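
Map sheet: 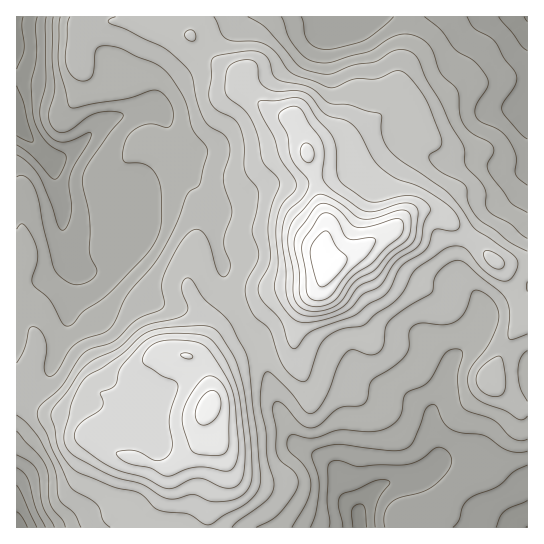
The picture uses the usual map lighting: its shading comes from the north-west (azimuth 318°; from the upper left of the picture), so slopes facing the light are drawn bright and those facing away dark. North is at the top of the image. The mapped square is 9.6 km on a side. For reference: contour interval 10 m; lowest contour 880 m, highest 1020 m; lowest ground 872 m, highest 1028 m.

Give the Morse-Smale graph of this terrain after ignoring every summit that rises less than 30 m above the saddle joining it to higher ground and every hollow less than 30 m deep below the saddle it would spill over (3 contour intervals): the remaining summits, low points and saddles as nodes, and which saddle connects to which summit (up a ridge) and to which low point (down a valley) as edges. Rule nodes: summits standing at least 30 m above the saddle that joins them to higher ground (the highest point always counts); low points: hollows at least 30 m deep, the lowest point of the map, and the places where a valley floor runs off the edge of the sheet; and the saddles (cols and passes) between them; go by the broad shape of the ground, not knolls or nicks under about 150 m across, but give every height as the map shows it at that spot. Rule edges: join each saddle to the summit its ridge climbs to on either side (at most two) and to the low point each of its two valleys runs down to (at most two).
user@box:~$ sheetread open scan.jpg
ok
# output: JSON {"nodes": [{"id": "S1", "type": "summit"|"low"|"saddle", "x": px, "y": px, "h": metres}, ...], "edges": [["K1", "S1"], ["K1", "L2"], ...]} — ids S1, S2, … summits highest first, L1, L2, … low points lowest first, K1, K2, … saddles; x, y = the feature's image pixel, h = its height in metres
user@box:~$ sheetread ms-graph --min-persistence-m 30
{"nodes": [
{"id": "S1", "type": "summit", "x": 326, "y": 259, "h": 1028},
{"id": "S2", "type": "summit", "x": 210, "y": 405, "h": 1004},
{"id": "L1", "type": "low", "x": 17, "y": 114, "h": 872},
{"id": "L2", "type": "low", "x": 17, "y": 527, "h": 873},
{"id": "L3", "type": "low", "x": 359, "y": 521, "h": 877},
{"id": "L4", "type": "low", "x": 527, "y": 18, "h": 879},
{"id": "K1", "type": "saddle", "x": 246, "y": 325, "h": 947},
{"id": "K2", "type": "saddle", "x": 527, "y": 263, "h": 945},
{"id": "K3", "type": "saddle", "x": 17, "y": 397, "h": 935}],
"edges": [["K1", "S1"], ["K1", "S2"], ["K1", "L1"], ["K1", "L3"], ["K2", "S1"], ["K2", "L3"], ["K2", "L4"], ["K3", "S2"], ["K3", "L1"], ["K3", "L2"]]}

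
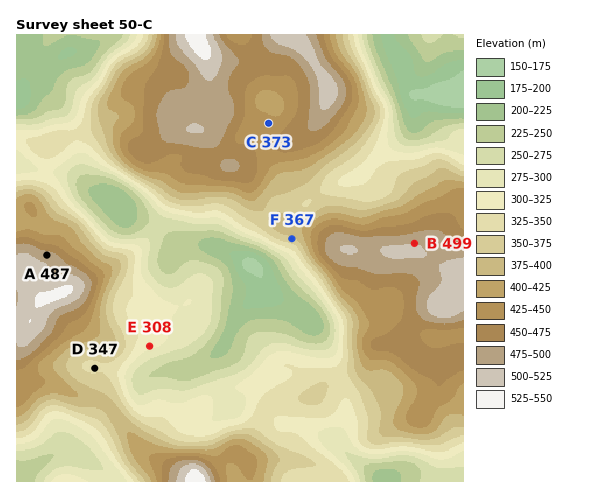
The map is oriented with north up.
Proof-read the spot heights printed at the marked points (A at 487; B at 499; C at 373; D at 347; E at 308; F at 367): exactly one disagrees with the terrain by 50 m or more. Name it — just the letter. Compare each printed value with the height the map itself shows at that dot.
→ C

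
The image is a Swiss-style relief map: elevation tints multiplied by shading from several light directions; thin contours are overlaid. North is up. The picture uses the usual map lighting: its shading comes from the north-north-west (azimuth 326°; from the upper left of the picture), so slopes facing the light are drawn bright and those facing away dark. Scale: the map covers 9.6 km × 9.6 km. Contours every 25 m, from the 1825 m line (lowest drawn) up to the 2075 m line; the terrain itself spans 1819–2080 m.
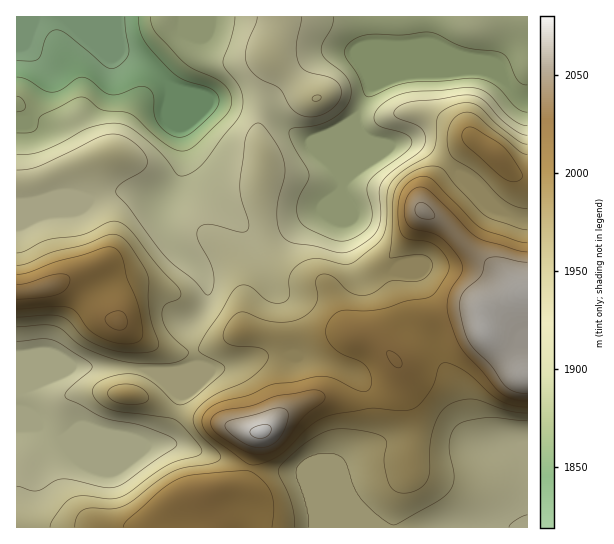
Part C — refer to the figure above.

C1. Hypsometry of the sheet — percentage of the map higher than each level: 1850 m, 95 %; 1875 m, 90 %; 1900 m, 79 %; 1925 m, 65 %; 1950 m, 44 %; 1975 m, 31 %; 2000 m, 19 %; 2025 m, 7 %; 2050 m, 3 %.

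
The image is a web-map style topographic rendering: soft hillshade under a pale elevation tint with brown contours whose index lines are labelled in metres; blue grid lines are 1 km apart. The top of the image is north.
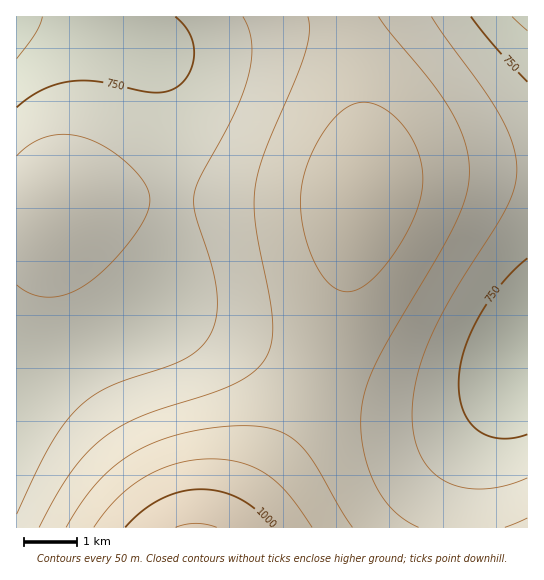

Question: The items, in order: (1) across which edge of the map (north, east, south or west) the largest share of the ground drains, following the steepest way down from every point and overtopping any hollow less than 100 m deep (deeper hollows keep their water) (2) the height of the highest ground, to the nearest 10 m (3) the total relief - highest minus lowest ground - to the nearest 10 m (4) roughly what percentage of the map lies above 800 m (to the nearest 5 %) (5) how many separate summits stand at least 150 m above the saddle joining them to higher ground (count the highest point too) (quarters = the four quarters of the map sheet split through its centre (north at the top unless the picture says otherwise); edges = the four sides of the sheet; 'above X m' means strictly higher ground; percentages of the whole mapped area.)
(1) Drainage is mainly to the west: more ground falls towards that edge than towards any other.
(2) The highest ground is at about 1050 m.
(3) Highest minus lowest: about 380 m of relief.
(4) Ground above 800 m makes up about 65 % of the sheet.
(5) Counting only tops that stand 150 m proud, the map has 1 summit.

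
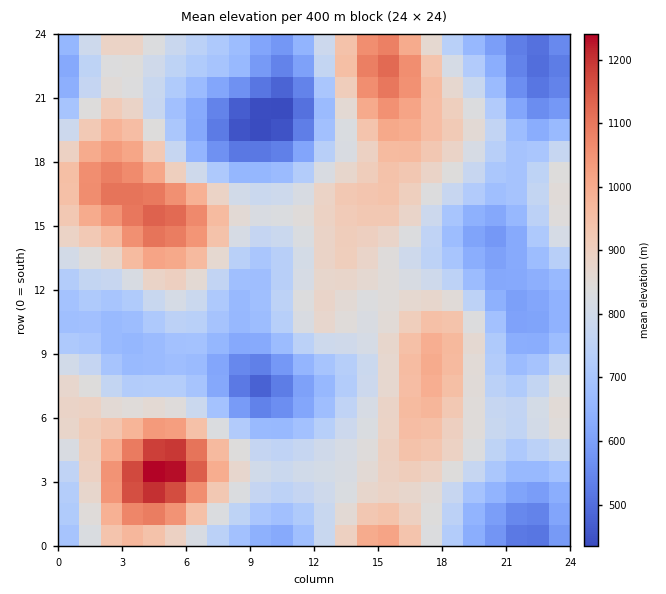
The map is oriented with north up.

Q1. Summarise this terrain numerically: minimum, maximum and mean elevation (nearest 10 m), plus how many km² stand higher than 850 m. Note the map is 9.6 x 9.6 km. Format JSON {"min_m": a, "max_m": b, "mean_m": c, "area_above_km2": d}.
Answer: {"min_m": 420, "max_m": 1260, "mean_m": 800, "area_above_km2": 33.6}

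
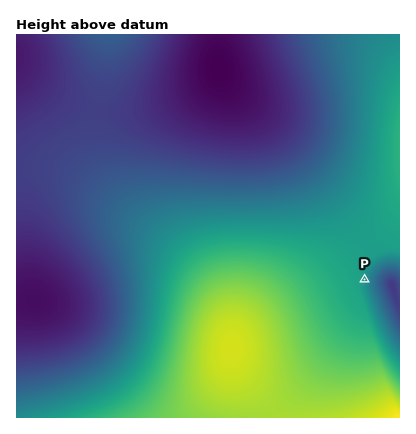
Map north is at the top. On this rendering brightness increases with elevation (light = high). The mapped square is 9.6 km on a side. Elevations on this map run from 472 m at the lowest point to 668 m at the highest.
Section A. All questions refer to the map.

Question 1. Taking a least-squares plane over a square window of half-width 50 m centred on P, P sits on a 6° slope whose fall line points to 96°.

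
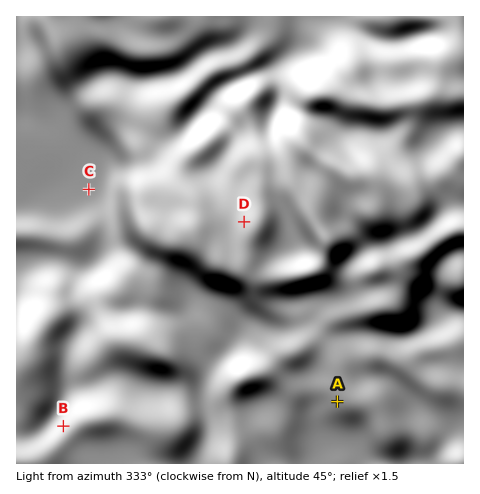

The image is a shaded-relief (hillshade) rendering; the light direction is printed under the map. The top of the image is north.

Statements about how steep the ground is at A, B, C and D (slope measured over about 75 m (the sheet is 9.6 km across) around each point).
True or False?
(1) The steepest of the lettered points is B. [True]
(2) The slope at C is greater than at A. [False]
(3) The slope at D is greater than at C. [True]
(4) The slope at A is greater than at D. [False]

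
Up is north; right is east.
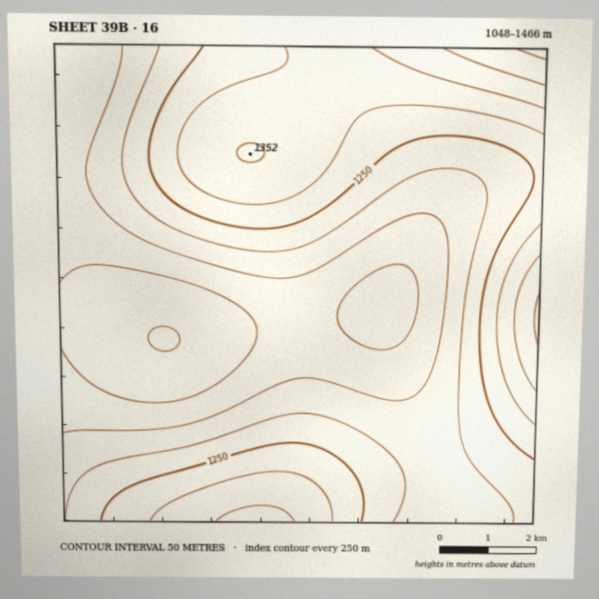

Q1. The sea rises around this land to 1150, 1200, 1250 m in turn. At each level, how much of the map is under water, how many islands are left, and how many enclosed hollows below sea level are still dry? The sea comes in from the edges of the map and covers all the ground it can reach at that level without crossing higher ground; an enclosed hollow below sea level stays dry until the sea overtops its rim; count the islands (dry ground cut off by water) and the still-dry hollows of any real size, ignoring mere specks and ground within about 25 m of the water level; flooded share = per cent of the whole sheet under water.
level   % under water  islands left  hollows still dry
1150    30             0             0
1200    49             0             0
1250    66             0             0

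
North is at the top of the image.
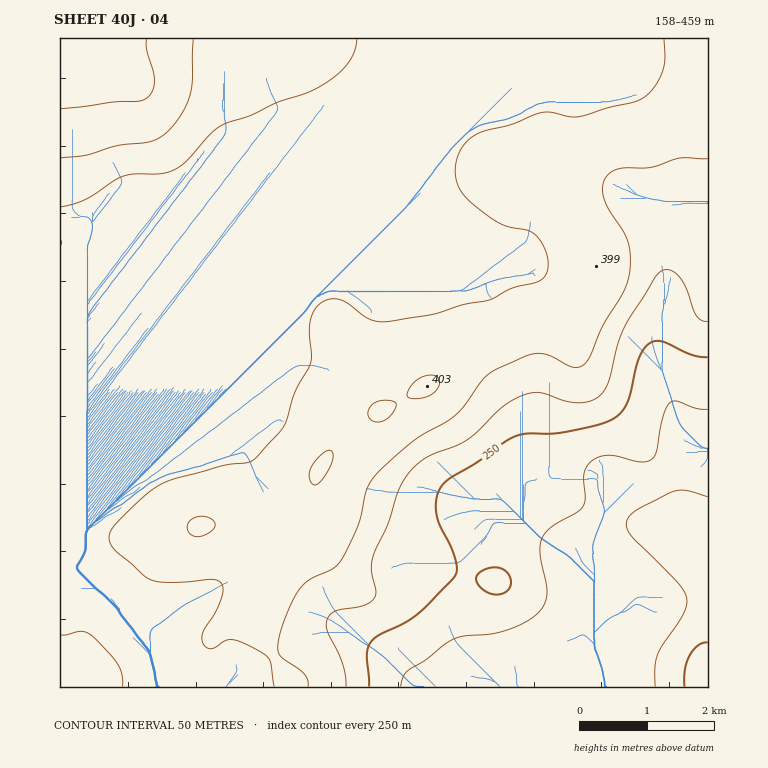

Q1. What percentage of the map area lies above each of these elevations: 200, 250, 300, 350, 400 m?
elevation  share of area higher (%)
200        92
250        82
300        76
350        30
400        4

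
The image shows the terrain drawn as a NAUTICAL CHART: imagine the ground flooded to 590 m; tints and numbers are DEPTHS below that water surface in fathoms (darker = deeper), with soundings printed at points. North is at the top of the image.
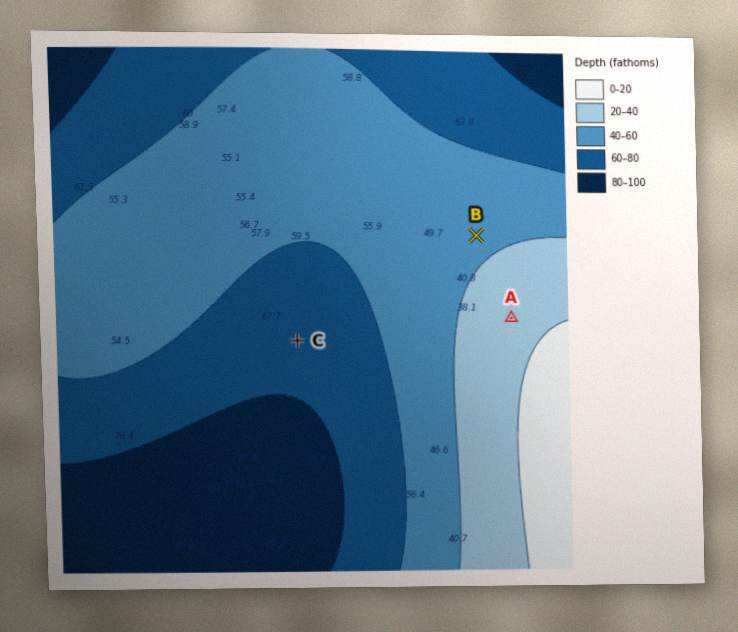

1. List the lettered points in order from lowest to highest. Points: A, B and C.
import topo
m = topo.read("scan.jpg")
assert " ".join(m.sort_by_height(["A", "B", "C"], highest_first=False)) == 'C B A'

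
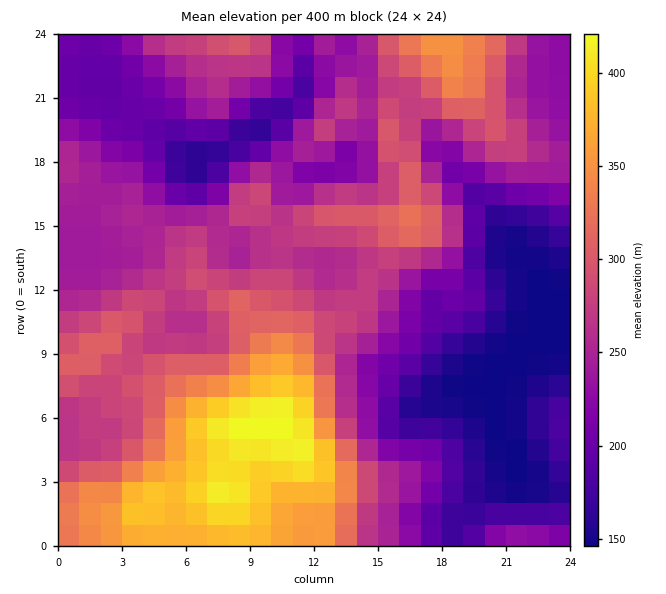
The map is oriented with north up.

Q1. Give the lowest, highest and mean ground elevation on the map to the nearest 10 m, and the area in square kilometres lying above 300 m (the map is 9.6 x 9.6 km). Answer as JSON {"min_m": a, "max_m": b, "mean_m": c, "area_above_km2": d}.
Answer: {"min_m": 150, "max_m": 420, "mean_m": 260, "area_above_km2": 22.0}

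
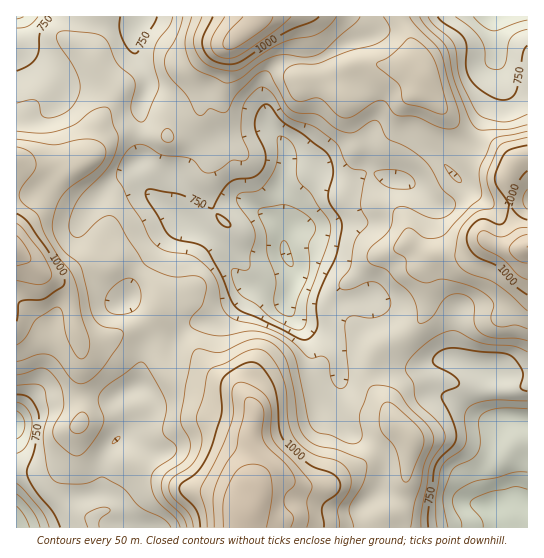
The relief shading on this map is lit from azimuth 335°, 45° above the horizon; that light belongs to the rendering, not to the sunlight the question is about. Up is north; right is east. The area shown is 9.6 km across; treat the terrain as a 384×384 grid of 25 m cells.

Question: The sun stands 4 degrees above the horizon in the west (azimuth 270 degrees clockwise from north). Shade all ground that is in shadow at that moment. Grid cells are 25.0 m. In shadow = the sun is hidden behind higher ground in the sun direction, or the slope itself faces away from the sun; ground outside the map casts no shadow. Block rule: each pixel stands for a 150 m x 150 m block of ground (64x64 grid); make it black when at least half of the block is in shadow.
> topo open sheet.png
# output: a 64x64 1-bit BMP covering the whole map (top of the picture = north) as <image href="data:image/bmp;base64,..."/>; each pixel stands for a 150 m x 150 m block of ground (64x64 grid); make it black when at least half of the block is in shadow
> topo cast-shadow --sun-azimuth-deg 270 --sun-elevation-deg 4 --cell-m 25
<image width="64" height="64" href="data:image/bmp;base64,Qk0+AgAAAAAAAD4AAAAoAAAAQAAAAEAAAAABAAEAAAAAAAACAAATCwAAEwsAAAIAAAAAAAAA////AAAAAAAAAAAD/////wAAAAP/////AAAAA/////8AAAAB/////wAAAAH/////AAAAAf////8AAAAB/////wBgAAD/////APAAAP////8A8AAB/////wD8AAP//7//AP4AA///f/8A/wAD//9//wB/AAP/////AH4AA/////8AfAAD/////wB+AAP/////AH8AB/////gAfwAH////8GB/gAH////gYH+AA////4AAf4AD//B/AMB/wAH/4H8A8P/AAf+APgD4/4AD/gAeAPz/Bgf4AA4A/f8Hf/gADgD5/xH/+AAPAB3/Af/4AA8AH/+B//gABAAP//3/+AAAAB/////8AAAAH/////wAAAA//////gAAAP/////+AAAA//////4AAAD//////gAgEP/////8ADAY//////gAcBH///8/4ABAA///+H/AAAAD5//4f8AAAAPz//h/wAAAA/H/+H/gAAADeP/8J+AAAAP4f/wH8AAAAfg//AfwAAAAeD/oB/AAAAAAP44P8AAAAAAfiA/gAADAAB+An8A4Af4AH4AfgDwD/wAPgD+APAf/AAeAP4AAB/8AB4A/AAAP/wAHgB8AAA//AAeAH4AAH/8AHwAfwAAf/wAfAB/+AB//AB8AH//gP/8AHwAP//w//wAfAAf//z//AB8AA///f/8AHwAB/////w=="/>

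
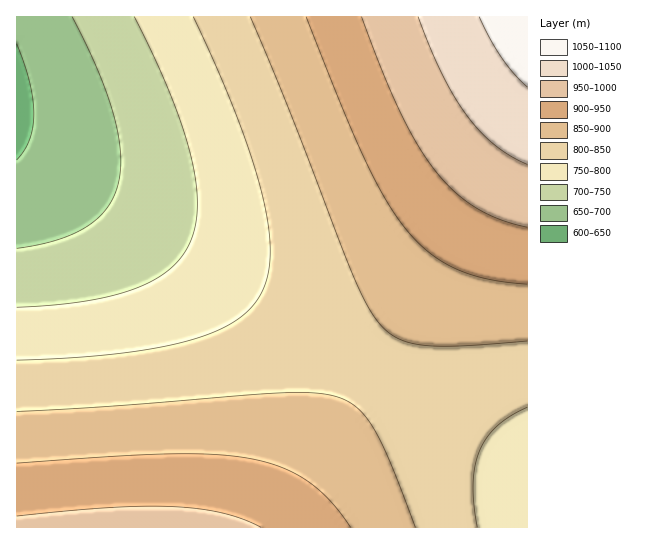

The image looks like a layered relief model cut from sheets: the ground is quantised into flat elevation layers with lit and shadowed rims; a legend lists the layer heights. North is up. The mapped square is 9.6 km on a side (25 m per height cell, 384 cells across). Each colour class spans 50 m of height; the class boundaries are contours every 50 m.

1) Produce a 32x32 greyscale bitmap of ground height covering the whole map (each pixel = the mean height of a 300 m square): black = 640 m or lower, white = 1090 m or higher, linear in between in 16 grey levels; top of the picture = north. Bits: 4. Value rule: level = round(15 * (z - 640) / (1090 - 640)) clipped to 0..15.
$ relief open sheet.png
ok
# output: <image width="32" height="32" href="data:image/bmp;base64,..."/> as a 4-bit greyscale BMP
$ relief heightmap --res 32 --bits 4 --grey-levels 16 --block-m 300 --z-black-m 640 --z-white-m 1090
<image width="32" height="32" href="data:image/bmp;base64,Qk12AgAAAAAAAHYAAAAoAAAAIAAAACAAAAABAAQAAAAAAAACAAATCwAAEwsAABAAAAAAAAAAAAAAABEREQAiIiIAMzMzAERERABVVVUAZmZmAHd3dwCIiIgAmZmZAKqqqgC7u7sAzMzMAN3d3QDu7u4A////AKu7u7u7u7qqqpmYiHdmVVSqqqqqqqqqqqmZiId3ZlVUmqqqqqqqqpmZmIiHdmZVVJmZmZmZmZmZmYiId3ZmVVSImZmZmZmZmYiIh3d2ZlVViIiIiIiIiIiIiHd3dmZlVXd4iIiIiIiIiId3d3ZmZVV3d3d3d3d3d3d3d3d2ZmZlZmZnd3d3d3d3d3d3d2ZmZmZmZmZmZmZ3d3d3d3d2ZmZVVVVmZmZmZmZ3d3d3d3d3VVVVVVVVZmZmZ3d3d3d3d0RERVVVVVVmZmZ3d3d3d3dERERERFVVVmZmd3d4iIiIMzNEREREVVVmZnd3iIiIiDMzMzNEREVVZmZ3eIiImZkiMzMzNERFVWZnd4iImZmZIiIjMzNERVVmZ3eIiZmZqiIiIiMzNERVZmd4iJmZqqoRIiIjMzREVWZ3eImZqqqrEREiIjM0RVVmd4iJmqqruxERIiIzNEVVZneImZqru7sRERIiMzRFVmd3iJmqq7vMARESIjNERVZneImaqru8zAAREiIzRFVWZ3iJmqu7zM0AERIjM0RVZneImaqrvMzdABESIzNEVWZ3iJmqu8zN3QERIiM0RVZnd4iZqrvM3d4BESIzNEVWZ3iJmqu8zN3eARIiM0RVVmd4iZqrvM3d7hESIzNEVWZ3iJmqu7zN3u4REiM0RVVmd4iZqrvM3d7v"/>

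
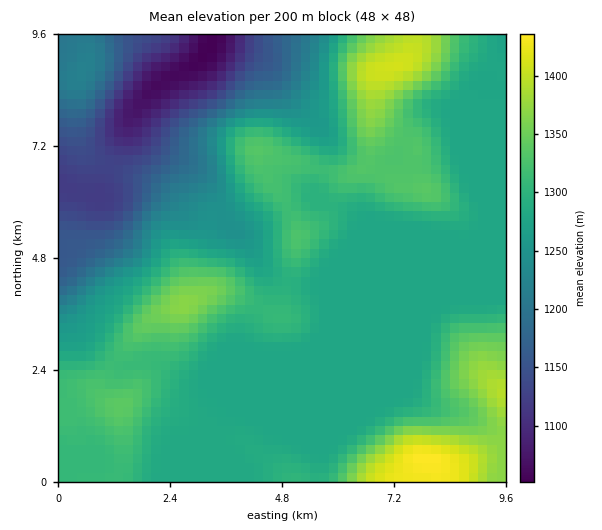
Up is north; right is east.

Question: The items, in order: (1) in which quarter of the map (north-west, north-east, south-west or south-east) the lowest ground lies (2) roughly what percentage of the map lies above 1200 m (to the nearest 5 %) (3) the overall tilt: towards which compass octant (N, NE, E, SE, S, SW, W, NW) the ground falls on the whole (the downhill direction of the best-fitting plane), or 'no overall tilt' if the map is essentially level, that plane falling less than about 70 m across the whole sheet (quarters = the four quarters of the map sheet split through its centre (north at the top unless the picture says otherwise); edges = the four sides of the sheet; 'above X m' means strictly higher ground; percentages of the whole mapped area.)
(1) Look to the north-west quarter for the lowest ground.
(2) Ground above 1200 m makes up about 85 % of the sheet.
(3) The general tilt is down to the north-west (the land rises towards the south-east).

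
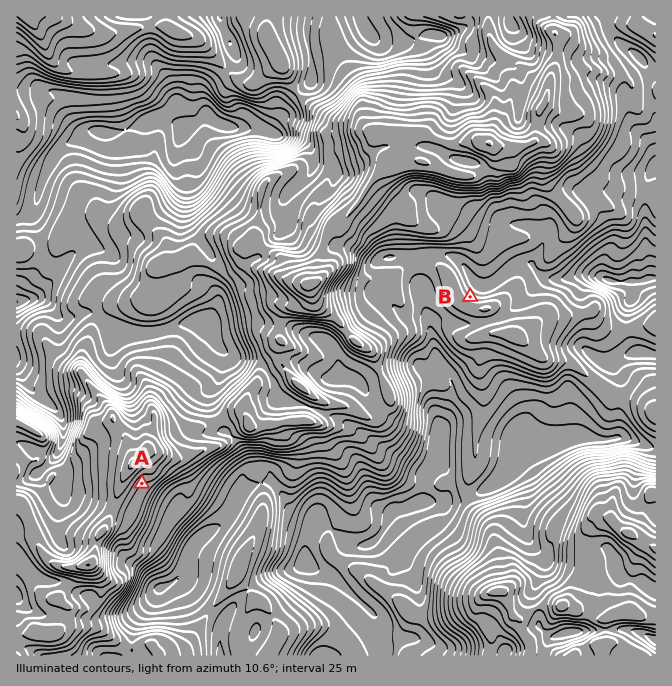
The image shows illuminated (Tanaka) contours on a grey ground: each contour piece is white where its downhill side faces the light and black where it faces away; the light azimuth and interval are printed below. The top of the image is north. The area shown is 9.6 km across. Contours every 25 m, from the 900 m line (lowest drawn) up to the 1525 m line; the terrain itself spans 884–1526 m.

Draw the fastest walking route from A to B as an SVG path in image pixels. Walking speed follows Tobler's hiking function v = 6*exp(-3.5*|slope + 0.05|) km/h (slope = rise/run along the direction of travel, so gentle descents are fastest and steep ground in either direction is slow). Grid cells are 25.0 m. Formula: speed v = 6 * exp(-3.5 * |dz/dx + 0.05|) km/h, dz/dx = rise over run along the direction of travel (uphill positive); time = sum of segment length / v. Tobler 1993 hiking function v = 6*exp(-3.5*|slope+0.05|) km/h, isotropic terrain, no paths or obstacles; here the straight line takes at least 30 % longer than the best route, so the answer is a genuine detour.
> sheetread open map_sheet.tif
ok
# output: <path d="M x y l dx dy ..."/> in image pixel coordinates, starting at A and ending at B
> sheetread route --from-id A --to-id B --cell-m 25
<path d="M142 483l10 0 30-15 5 0 40-20 7-6 3-2 51 0 4-2 3-3 7-3 25 0 7-4 1-1 3-9 4-1 22 0 3-2 5-5 6-13 0-12 7-13 0-5 9-17 16-17 10-20 2-1 13-7 19 0 16-8"/>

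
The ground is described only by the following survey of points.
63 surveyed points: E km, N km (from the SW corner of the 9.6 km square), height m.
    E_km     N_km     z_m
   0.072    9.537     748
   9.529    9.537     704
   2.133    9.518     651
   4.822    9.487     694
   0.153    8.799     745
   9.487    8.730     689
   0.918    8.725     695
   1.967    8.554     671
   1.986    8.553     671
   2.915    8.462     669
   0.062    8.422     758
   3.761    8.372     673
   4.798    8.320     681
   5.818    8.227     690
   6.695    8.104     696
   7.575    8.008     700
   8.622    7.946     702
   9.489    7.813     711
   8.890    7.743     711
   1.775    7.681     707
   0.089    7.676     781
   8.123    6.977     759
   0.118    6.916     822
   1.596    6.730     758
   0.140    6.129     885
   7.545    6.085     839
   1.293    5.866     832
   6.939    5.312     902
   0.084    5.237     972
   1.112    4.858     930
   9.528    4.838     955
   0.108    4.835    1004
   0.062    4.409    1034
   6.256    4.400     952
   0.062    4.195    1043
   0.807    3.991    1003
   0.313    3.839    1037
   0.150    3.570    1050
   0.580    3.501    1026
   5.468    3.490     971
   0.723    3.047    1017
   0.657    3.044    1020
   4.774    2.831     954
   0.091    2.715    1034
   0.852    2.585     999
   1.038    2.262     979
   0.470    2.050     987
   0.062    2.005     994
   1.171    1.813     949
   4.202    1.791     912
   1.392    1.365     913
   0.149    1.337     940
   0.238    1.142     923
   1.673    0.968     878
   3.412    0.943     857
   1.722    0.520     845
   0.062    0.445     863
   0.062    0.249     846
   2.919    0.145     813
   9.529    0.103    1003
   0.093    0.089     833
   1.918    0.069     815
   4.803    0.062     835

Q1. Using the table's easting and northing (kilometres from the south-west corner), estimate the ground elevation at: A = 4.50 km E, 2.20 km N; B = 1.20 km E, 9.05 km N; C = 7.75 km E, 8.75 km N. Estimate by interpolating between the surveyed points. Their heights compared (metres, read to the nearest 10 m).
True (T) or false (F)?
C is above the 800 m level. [F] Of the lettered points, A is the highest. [T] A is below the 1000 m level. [T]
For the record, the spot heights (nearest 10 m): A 930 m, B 670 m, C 700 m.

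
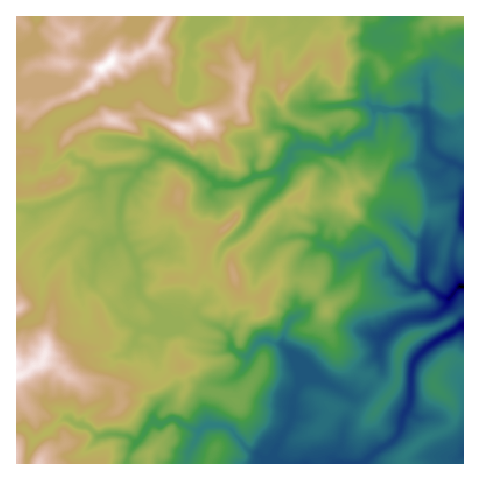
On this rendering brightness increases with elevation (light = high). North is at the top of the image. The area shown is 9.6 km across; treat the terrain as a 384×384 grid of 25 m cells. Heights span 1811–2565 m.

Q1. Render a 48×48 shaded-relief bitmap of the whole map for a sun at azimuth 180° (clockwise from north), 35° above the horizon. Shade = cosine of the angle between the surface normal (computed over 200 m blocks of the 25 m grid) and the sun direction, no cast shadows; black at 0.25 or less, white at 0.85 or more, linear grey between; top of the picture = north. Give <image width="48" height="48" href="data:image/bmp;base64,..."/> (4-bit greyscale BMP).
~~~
<image width="48" height="48" href="data:image/bmp;base64,Qk32BAAAAAAAAHYAAAAoAAAAMAAAADAAAAABAAQAAAAAAIAEAAATCwAAEwsAABAAAAAAAAAAAAAAABEREQAiIiIAMzMzAERERABVVVUAZmZmAHd3dwCIiIgAmZmZAKqqqgC7u7sAzMzMAN3d3QDu7u4A////AIU3iZRGiUaKqXV5mXmYmaqZmqp0V5mYiGUleZczaFJpqoRohouZiaqqmaqWRYqpmTdSZ2dUSKMlmZUjNcy5iJqqmau6ZGiqqmqnQiXMzeoxNZkyS9zKl3iZmZu6lVV4qqu6ZIrO/suIatyq3tu6mHeJmYm5l2Z3mrqIq82Zq7zbzt3u7bqIiIiImXaaqWmruaiJvMy4iavcrMzcuZmIiIiHd3ZpunrMqKmqvMuqiIrOyrupd4qqmYdmeJhmqom6d7y7vLiIdniby6uYdWm7qYdoqql1iYeIeKvMuWVVRVZ3q7zLqEapiIib25h1eHRXiWirhUVVRFZ3iZmqqEOHZ4m97KdmiYImiVV5ZWd4hlZ3dlZ3VqIzWazdy5hnesUBVlVWRWd5mXd3VWd4atcEne7cqGZ2ONxgAkRERmZ4iId3VWiIrMy83f7bhVeHMozJMGQ0d3eIZoiIdneJy7//6YrLl5q6cQN7t8hWiIeHZ4mIiIiszK7+ymasu93dyWQzi6l2d3h2eIeJmZmavLq7vbmJrd3d3cykF0Z2d3dnmHeqqaqIq7mJrN2EesupmIl4Y0V2d3ZYiHibu7qpqoZprMyVNph2VFJrpWd2eHd3eIh5qpmomXVHmpiIRGdlWKarqmeGZ4h3eIiHZniXh1ZFd2VoY0d2jcmJrGiHZ4h3d3h2VniXZmdUeHRFZCaZ3ql4q2iYdoiHd4mHd4iZNJmFWJYkmWV62WiIqXeJl3iYd5mpmZiLgmqoVXh53bmcpFmYl4Z5mYiZiJmqqqiJySa7mJu8zM3bRKuplYdniZmZmZiaqpdTjIGMu7u6veymWty6hnd2eJh4iIiKu3QhB5MYqqrLzdl4vLqZiKupdoh3h2d4qnQzMXkQa7u7u4iry5d2eMzduXd3h1d3iIZVQUqABZmHeIvKqXVneYib3Kh3iFVmZmVmVTWXAEh1VYqpdlR3iodleamYeHVWUhSL3aV3QRRlVFV5YzR3iKqGVWi8u7hDEBjN/srKggBHU0RYllaIeJqpl4u7u8tzFL7tyXvNtSACAUVXq5h4moiJvMuGZnmYrf/dhXqrulVVISRGiZh6u4h5jMqZq8y+//7th6p2m7zdyjFGdmiJmauZZqzv//zv7s3rre1jjP7s7rhVZleIiLu6dFe+3JvshVmIvep3vbl4vMpTNFeaqpm8uXRFI2qVIQEVm5ab2WREQzRmZomry3d6zdpzNGZWcxAUaIit2amauWe7vMuqmnd2ib7ZmHaJlmVWZ5m8zcvN/avduqmYh4iIh2rdzKmaqIiJiJq6i8zMyovMmHiZh4mau4Wt3cuqmYmqmHmHV727uZuqq6qYiXiaqpZIy83LmIiHh0Z3ZYy6mauWi925q3Zmd3YiZovbiId3hjV3dliph4llaL3LuYd3iZhjJDWpVod3ZVR2Z2V2dUVWd4rLqJmZmamXRUNYdoZERXZ3eHZmZ4d3iIq8u6h4hmiZl3Y3qYdVRpd4iIdnZpmpiIq97pdYhVeZqYhFuoh1Vph4iIdodHvJd3i97w=="/>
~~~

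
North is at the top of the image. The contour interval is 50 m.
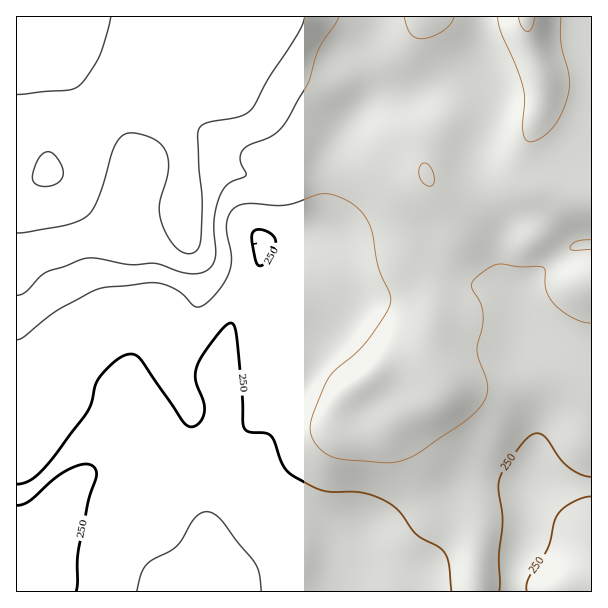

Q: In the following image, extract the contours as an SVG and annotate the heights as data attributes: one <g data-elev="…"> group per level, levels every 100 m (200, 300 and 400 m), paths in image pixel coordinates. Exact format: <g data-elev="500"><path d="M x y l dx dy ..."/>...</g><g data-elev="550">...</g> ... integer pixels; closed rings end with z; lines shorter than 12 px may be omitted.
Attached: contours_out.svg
<g data-elev="200"><path d="M137 591l4-16 5-10 6-5 24-13 6-7 13-22 6-5 6-1 6 1 8 6 33 42 5 12 2 18"/></g><g data-elev="300"><path d="M17 340l7-3 35-28 33-17 12-4 45-5 10 0 20 8 15 15 4 1 5-1 7-6 9-10 11-19 1-16-5-30 2-9 5-7 7-4 8-1 39 1 30-10 7-1 11 1 13 6 10 8 8 9 6 15 7 36 10 22 2 8-1 6-3 7-20 29-10 11-21 17-7 8-14 31-4 15 0 12 7 12 11 8 15 5 37 3 11 0 10-2 20-10 42-29 15-14 6-9 3-10-2-11-9-27 6-25 0-11-2-12-9-13-1-5 5-7 16-12 9-2 18 3 24 0 2 3 1 20 8 13 7 8 11 6 10 5 9 1"/><path d="M591 249l-18 1-3-2 1-3 5-4 15-1"/></g><g data-elev="400"><path d="M17 233l48-8 13-4 9-5 6-7 6-12 17-53 7-9 11-2 21 7 6 4 4 6 3 9 1 9-9 35-1 9 2 9 7 16 9 12 9 4 9-1 4-4 1-6 2-32-3-46-1-27 1-8 7-6 33-6 12-7 18-33 29-44 7-16"/><path d="M519 17l3 11 6 4 4-5 3-10"/></g>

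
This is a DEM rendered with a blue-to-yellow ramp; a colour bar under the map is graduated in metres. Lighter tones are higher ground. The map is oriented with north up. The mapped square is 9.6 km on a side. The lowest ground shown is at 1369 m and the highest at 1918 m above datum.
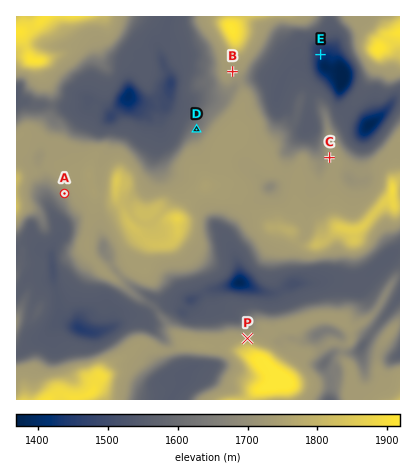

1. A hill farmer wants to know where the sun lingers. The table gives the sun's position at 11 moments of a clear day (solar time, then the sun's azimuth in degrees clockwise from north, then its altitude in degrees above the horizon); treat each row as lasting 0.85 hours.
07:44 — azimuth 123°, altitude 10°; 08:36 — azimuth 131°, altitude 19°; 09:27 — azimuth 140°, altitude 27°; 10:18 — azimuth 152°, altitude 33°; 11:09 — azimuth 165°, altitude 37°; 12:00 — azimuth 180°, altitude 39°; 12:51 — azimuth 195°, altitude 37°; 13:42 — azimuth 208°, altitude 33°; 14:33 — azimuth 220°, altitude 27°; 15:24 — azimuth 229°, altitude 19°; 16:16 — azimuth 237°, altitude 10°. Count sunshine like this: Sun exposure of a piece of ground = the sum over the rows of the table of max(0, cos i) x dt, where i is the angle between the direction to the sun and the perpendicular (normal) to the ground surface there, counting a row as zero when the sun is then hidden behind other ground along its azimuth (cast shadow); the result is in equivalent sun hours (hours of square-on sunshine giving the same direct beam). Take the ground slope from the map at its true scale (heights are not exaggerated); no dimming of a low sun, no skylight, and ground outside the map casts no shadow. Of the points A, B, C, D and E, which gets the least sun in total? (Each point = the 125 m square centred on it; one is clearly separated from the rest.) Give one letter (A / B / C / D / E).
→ D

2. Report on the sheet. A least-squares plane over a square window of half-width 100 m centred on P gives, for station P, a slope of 12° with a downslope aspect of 2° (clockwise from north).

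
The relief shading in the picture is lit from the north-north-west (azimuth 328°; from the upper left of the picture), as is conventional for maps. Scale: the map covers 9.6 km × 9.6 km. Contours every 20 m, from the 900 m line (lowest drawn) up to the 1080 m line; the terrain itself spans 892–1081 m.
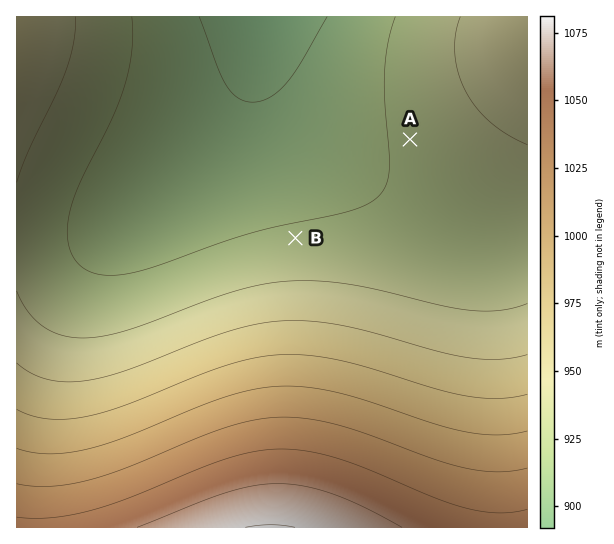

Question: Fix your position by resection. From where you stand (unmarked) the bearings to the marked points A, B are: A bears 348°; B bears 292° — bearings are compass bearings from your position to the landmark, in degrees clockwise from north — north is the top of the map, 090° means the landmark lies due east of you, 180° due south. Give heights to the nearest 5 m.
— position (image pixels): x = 444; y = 298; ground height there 935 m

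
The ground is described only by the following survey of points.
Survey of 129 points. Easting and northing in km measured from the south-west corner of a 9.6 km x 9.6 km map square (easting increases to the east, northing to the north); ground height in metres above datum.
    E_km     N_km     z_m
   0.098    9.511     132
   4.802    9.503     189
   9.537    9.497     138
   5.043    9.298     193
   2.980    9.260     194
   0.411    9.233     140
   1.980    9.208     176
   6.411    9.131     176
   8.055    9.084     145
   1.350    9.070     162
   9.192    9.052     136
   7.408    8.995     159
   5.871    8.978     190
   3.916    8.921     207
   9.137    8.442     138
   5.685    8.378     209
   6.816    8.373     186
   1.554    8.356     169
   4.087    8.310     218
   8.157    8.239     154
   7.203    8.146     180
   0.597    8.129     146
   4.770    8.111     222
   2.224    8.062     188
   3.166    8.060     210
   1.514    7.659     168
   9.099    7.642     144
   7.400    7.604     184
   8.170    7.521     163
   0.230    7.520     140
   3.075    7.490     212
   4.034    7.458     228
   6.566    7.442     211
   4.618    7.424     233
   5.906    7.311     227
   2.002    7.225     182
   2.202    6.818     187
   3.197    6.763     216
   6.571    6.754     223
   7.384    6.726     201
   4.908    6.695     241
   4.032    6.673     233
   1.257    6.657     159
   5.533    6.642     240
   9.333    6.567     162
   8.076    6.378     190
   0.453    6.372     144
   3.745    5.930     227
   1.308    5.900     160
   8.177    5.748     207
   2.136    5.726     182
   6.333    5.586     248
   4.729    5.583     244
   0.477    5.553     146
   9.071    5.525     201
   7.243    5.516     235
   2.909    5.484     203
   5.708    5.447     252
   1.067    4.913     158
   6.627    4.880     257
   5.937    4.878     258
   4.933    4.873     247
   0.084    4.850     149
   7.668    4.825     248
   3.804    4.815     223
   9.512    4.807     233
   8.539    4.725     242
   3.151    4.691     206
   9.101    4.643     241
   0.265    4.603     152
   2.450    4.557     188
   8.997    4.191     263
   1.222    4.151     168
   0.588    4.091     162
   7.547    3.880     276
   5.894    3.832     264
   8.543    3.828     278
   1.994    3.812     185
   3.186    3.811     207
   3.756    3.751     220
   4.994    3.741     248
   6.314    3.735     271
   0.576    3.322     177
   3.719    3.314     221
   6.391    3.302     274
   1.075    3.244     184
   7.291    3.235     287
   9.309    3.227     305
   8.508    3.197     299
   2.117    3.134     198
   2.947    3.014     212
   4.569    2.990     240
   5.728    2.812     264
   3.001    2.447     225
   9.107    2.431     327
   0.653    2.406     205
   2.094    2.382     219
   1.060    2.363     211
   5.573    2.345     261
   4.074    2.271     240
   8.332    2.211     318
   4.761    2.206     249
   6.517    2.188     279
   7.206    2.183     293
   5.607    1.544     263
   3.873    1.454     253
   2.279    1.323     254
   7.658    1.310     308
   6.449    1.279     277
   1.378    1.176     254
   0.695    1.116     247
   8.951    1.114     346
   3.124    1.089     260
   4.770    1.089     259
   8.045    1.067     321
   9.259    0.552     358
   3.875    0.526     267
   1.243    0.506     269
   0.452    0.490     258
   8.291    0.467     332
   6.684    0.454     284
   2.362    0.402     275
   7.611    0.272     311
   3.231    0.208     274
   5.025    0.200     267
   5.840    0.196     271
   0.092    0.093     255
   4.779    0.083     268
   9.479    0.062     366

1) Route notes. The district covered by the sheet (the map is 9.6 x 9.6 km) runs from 130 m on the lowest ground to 368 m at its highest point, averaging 224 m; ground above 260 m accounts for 23.4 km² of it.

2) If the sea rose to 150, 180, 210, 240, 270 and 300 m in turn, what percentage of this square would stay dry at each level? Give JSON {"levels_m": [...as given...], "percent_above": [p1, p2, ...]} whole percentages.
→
{"levels_m": [150, 180, 210, 240, 270, 300], "percent_above": [92, 78, 60, 39, 17, 7]}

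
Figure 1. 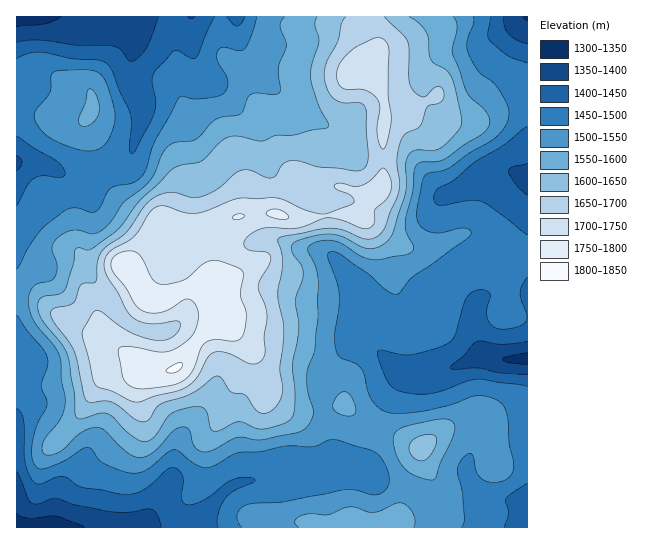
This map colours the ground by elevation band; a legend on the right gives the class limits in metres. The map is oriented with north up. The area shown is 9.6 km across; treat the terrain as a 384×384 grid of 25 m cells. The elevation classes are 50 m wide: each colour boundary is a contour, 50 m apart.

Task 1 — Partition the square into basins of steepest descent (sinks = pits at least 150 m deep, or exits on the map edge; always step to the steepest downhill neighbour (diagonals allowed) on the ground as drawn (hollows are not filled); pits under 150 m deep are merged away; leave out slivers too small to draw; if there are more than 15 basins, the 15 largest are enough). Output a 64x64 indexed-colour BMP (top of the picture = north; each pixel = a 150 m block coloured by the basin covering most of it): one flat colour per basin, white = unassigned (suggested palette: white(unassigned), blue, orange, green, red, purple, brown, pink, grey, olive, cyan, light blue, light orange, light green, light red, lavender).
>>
<image width="64" height="64" href="data:image/bmp;base64,Qk12CAAAAAAAAHYAAAAoAAAAQAAAAEAAAAABAAQAAAAAAAAIAAATCwAAEwsAABAAAAAAAAAA////ALR3HwAOf/8ALKAsACgn1gC9Z5QAS1aMAMJ34wB/f38AIr28AM++FwDox64AeLv/AIrfmACWmP8A1bDFADMzMzMzMzMzMzMzMzMzMzMzMzIiIiIiIiIiIhERERERMzMzMzMzMzMzMzMzMzMzMzMzMzMzMzMzIiIiEREREREzMzMzMzMzMzMzMzMzMzMzMzMzMzMzMzMiIiIRERERETMzMzMzMzMzMzMzMzMzMzMzMzMzMzMzMyIiIhERERERMzMzMzMzMzMzMzMzMzMzMzMzMzMzMzMzMiIhEREREREzMzMzMzMzMzMzMzMzMzMzMzMzMzMzMzMyIiERERERETMzMzMzMzMzMzMzMzMzMzMzMzMzMzMzMzIiERERERERMzMzMzMzMzMzMzMzMzMzMzMzMzMzMzMzMyEREREREREzMzMzMzMzMzMzMzMzMzMzMzMzMzMzMzMzIRERERERETMzMzMzMzMzMzMzMzMzMzMzMzMzMzMzMzMxERERERERMzMzMzMzMzMzMzMzMzMzMzMzMzMzMzMzMxEREREREREzMzMzMzMzMzMzMzMzMzMzMzMzMzMzMzMRERERERERETMzMzMzMzMzMzMzMzMzMzMzMzMzMzMxERERERERERERMzMzMzMzMzMzMzMzMzMzMzMzMzMzMREREREREREREREzMzMzMzMzMzMzMzMzMzMzMzMzMzMRERERERERERERETMzMzMzMzMzMzMzMzMzMzMxERERERERERERERERERERMzMzMzMzMzMzMzMzMzMzMxEREREREREREREREREREREzMzMzMzMzMzMzMzMzMzMxERERERERERERERERERERETMzMzMzMzMzMzMzMzMzMzERERERERERERERERERERERMzMzMzMzMzMzMzMzMzMzMREREREREREREREREREREREzMzMzMzMzMyIiIzMzMzMRERERERERERERERERERERETMzMzMzMzMiIiIjMzMzMxERERERERERERERERERERERMzMzMzMzMiIiIiIzMzMxEREREREREREREREREREREREzMzMzMzMiIiIiIiMzMxERERERERERERERERERERERETMzMzMyIiIiIiIiIjMxERERERERERERERERERERERERMzMzMiIiIiIiIiIiIxEREREREREREREREREREREREREzMzIiIiIiIiIiIiIhERERERERERERERERERERERERETMzIiIiIiIiIiIiIiERERERERERERERERERERERERERMzIiIiIiIiIiIiIiIREREREREREREREREREREREREREiIiIiIiIiIiIiIiIhERERERERERERERERERERERERESIiIiIiIiIiIiIiIiERERERERERERERERERERERERERIiIiIiIiIiIiIiIiIREREREREREREREREREREREREREiIiIiIiIiIiIiIiIhERERERERERERERERERERERERESIiIiIiIiIiIiIiIhERERERERERERERERERERERERERIiIiIiIiIiIiIiIiEREREREREREREREREREREREREREiIiIiIiIiIiIiIiIRERERERERERERERERERERERERESIiIiIiIiIiIiIiIhERERERERERERERERERERERERERIiIiIiIiIiIiIiIiIREREREREREREREREREREREREREiIiIiIiIiIiIiIiIiERERERERERERERERERERERERESIiIiIiIiIiIiIiIiIiIiIiIiIiIiIRERERERERERERIiIiIiIiIiIiIiIiIiIiIiIiIiIiIhEREREREREREREiIiIiIiIiIiIiIiIiIiIiIiIiIiIiIRERERERERERESIiIiIiIiIiIiIiIiIiIiIiIiIiIiIhERERERERERERIiIiIiIiIiIiIiIiIiIiIiIiIiIiIiIREREREREREREiIiIiIiIiIiIiIiIiIiIiIiIiIiIiIhERERERERERESIiIiIiIiIiIiIiIiIiIiIiIiIiIiIiERERERERERERIiIiIiIiIiIiIiIiIiIiIiIiIiIiIiIREREREREREREiIiIiIiIiIiIiIiIiIiIiIiIiIiIiIhERERERERERESIiIiIiIiIiIiIiIiIiIiIiIiIiIiIiERERERERERERIiIiIiIiIiIiIiIiIiIiIiIiIiIiIiIREREREREREREiIiIiIiIiIiIiIiIiIiIiIiIiIiIiIhERERERERERESIiIiIiIiIiIiIiIiIiIiIiIiIiIiIiERERERERERERIiIiIiIiIiIiIiIiIiIiIiIiIiIiIiIREREREREREREiIiIiIiIiIiIiIiIiIiIiIiIiIiIiIhERERERERERESIiIiIiIiIiIiIiIiIiIiIiIiIiIiIiERERERERERERIiIiIiIiIiIiIiIiIiIiIiIiIiIiIiEREREREREREREiIiIiIiIiIiIiIiIiIiIiIiIiIiIiIRERERERERERESIiIiIiIiIiIiIiIiIiIiIiIiIiIiIhERERERERERERIiIiIiIiIiIiIiIiIiIiIiIiIiIiIiEREREREREREREiIiIiIiIiIiIiIiIiIiIiIiIiIiIiIRERERERERERESIiIiIiIiIiIiIiIiIiIiIiIiIiIiIhERERERERERERIiIiIiIiIiIiIiIiIiIiIiIiIiIiIhEREREREREREREiIiIiIiIiIiIiIiIiIiIiIiIiIiIiERERERERERERESIiIiIiIiIiIiIiIiIiIiIiIiIiIiIRERERERERERER"/>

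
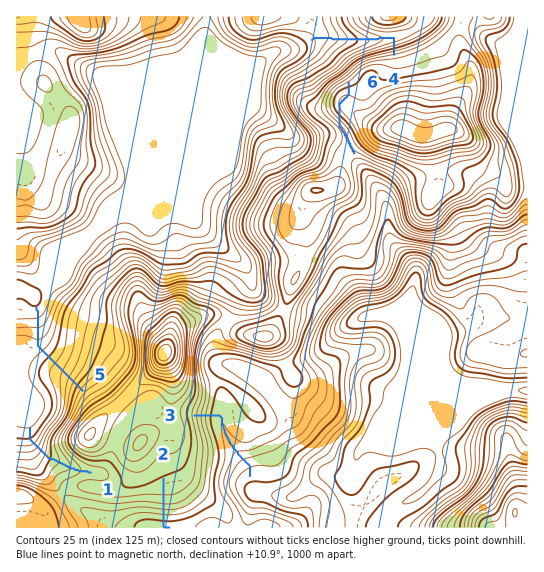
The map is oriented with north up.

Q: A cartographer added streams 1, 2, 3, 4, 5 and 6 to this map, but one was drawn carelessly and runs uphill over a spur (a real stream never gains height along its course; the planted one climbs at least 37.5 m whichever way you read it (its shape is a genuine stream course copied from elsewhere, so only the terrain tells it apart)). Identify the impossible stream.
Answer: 6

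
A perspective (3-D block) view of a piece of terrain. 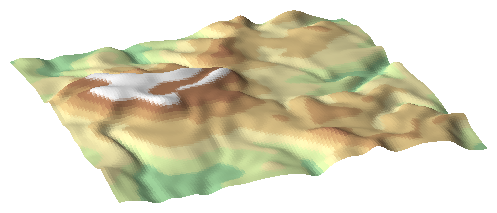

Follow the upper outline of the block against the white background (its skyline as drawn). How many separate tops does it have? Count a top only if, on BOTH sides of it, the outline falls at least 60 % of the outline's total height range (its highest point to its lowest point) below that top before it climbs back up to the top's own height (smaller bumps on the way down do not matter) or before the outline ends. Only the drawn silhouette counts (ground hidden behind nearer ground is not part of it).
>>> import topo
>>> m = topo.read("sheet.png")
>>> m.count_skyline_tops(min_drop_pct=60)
0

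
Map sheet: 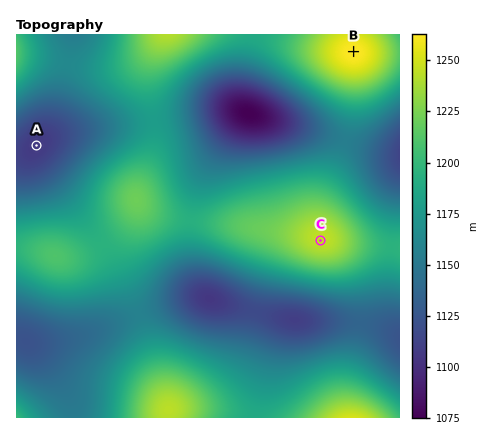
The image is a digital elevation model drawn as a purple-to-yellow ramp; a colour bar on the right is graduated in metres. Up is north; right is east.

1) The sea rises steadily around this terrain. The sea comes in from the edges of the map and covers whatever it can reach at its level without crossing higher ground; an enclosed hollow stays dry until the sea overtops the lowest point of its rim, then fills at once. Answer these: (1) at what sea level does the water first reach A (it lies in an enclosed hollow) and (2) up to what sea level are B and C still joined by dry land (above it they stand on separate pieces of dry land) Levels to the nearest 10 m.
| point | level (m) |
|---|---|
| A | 1110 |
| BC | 1180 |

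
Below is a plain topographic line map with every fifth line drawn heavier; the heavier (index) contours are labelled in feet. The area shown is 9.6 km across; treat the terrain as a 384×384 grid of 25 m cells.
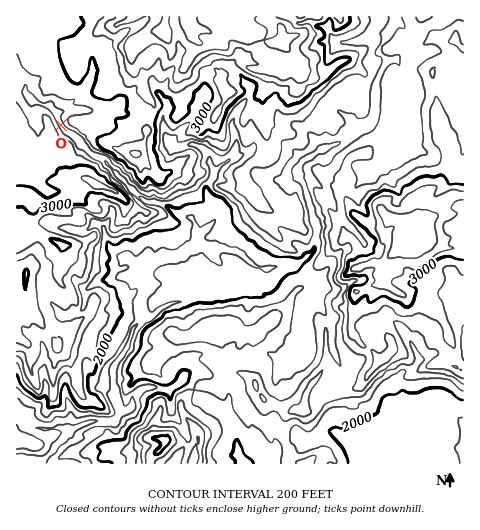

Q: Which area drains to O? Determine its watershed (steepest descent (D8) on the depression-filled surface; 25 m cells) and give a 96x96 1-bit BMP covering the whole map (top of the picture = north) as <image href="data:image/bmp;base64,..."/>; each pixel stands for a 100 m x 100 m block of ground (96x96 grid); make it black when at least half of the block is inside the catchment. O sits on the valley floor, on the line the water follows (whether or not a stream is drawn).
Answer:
<image width="96" height="96" href="data:image/bmp;base64,Qk2+BAAAAAAAAD4AAAAoAAAAYAAAAGAAAAABAAEAAAAAAIAEAAATCwAAEwsAAAIAAAAAAAAA////AAAAAAAAAAAAAAAAAAAAAAAAAAAAAAAAAAAAAAAAAAAAAAAAAAAAAAAAAAAAAAAAAAAAAAAAAAAAAAAAAAAAAAAAAAAAAAAAAAAAAAAAAAAAAAAAAAAAAAAAAAAAAAAAAAAAAAAAAAAAAAAAAAAAAAAAAAAAAAAAAAAAAAAAAAAAAAAAAAAAAAAAAAAAAAAAAAAAAAAAAAAAAAAAAAAAAAAAAAAAAAAAAAAAAAAAAAAAAAAAAAAAAAAAAAAAAAAAAAAAAAAAAAAAAAAAAAAAAAAAAAAAAAAAAAAAAAAAAAAAAAAAAAAAAAAAAAAAAAAAAAAAAAAAAAAAAAAAAAAAAAAAAAAAAAAAAAAAAAAAAAAAAAAAAAAAAAAAAAAAAAAAAAAAAAAAAAAAAAAAAAAAAAAAAAAAAAAAAAAAAAAAAAAAAAAAAAAAAAAAAAAAAAAAAAAAAAAAAAAAAAAAAAAAAAAAAAAAAAAAAAAAAAAAAAAAAAAAAAAAAAAAAAAAAAAAAAAAAAAAAAAAAAAAAAAAAAAAAAAAAAAAAAAAAAAAAAAAAAAAAAAAAAAAAAAAAAAAAAAAAAAAAAAAAAAAAAAAAAAAAAAAAAAAAAAAAAAAAAAAAAAAAAAAAAAAAAAAAAAAAAAAAAAAAAAAAAAAAAAAAAAAAAAAAAAAAAAAAAAAAAAAAAAAAAAAAAAAAAAAAAAAAAAAAAAAAAAAAAAAAAAAAAAAAAAAAAAAAAAAAAAAAAAAAAAAAAAAAAAAAAAAAAAAAAAAAAAAAAAAAAAAAAAAAAAAAAAAAAAAAAAAAAAAAAAAAAAAAAAAAAAAAAAAAAAAAAAAAAAAAAAAAAAAAAAAAAAAAAAAAAAAAAAAAAAAAAAAAAAAAAAAAAAAAAAAAAAAAAAAAAAP4AAAAAAAAAAAAAD/+AAAAAAAAAAAAAD//AAAAAAAAAAAAAD//AAAAAAAAAAAAAD//gAAAAAAAAAAAAD/wAAAAAAAAAAAAAD/gAAAAAAAAAAAAAD/AAAAAAAAAAAAAAD/AAAAAAAAAAAAAAD/AAAAAAAAAAAAAAD/AAAAAAAAAAAAAAD/AAfAAAAAAAAAAAD/AB/gAAAAAAAAAAD/AD/wAAAAAAAAAAD/AH/wAAAAAAAAAAD/AH/wAAAAAAAAAAD/gP/wAAAAAAAAAAD/7//wAAAAAAAAAAD////4AAAAAAAAAAD////4AAAAAAAAAAD////8AAAAAAAAAAD////4AAAAAAAAAAD////4AAAAAAAAAAD////wAAAAAAAAAAD////gAAAAAAAAAAD////gAAAAAAAAAAD////gAAAAAAAAAAD////AAAAAAAAAAAD///+AAAAAAAAAAAD///+AAAAAAAAAAAD///+AAAAAAAAAAAD///+AAAAAAAAAAAD///+AAAAAAAAAAAD///+AAAAAAAAAAAD////AAAAAAAAAAAD////gAAAAAAAAAAD////4AAAAAAAAAAD/////AAAAAAAAAAD/////AAAAAAAAAAD/////AAAAAAAAAAA="/>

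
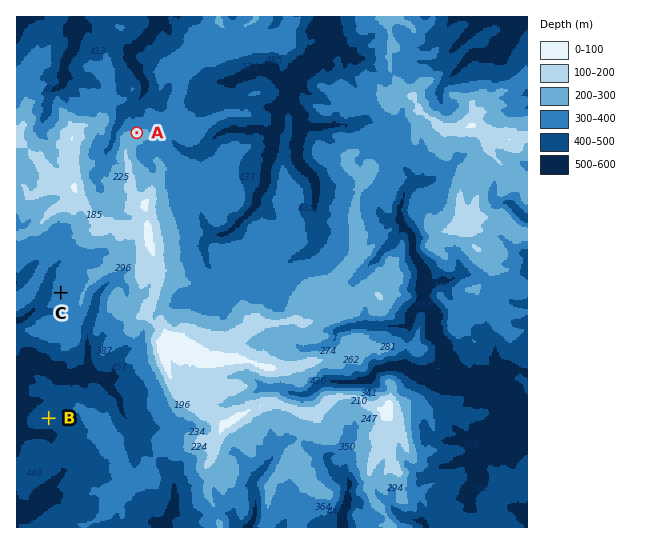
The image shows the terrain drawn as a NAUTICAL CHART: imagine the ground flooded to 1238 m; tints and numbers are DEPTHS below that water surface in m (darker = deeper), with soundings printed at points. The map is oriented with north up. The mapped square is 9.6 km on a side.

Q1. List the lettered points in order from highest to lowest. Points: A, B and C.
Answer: A C B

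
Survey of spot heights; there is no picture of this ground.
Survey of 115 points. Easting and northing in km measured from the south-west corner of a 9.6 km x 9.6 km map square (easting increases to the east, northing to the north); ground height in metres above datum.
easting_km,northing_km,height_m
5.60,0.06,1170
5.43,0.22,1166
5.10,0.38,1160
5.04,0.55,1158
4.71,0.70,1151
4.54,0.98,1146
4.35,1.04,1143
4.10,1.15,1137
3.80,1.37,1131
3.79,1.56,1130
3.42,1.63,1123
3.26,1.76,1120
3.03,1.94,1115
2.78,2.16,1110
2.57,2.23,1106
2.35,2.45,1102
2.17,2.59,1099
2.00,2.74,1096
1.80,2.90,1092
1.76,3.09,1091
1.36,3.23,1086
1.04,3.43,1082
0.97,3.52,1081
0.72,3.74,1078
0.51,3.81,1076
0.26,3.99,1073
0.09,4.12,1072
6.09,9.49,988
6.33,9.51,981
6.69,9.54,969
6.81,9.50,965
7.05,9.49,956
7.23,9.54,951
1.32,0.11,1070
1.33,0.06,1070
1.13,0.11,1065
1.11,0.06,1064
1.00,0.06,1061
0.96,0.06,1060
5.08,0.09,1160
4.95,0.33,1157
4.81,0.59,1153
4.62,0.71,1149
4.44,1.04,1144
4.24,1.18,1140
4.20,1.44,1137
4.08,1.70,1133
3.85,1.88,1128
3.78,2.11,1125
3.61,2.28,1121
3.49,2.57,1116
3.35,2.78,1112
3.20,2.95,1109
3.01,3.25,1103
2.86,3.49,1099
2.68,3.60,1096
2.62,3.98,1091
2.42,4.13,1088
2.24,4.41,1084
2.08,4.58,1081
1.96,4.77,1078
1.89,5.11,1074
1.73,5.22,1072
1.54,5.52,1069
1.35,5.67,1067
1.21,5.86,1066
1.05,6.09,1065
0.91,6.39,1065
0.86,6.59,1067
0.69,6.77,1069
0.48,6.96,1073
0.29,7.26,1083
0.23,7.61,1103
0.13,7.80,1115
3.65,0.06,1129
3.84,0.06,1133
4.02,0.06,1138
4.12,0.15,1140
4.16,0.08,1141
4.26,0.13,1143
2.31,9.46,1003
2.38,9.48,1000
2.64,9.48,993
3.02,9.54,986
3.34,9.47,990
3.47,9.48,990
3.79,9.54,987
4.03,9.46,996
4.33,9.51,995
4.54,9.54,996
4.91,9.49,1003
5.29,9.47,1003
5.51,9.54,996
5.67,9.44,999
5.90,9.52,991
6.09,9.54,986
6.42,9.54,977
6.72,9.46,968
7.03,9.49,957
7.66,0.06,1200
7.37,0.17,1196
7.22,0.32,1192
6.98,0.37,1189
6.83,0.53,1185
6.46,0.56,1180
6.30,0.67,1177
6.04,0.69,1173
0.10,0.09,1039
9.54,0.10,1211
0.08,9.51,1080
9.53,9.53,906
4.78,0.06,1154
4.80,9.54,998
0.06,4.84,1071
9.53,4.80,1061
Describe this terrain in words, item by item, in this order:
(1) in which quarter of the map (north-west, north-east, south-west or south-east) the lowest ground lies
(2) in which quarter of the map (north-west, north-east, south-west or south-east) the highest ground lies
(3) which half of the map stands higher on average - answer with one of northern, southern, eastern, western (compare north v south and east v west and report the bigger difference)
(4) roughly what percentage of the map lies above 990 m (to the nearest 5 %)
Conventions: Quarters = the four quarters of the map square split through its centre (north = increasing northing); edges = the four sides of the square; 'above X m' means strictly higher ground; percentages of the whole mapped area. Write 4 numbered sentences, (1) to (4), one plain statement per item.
(1) Look to the north-east quarter for the lowest ground.
(2) The highest point lies in the south-east quarter of the map.
(3) On average the southern half of the map is the higher ground.
(4) Ground above 990 m makes up about 90 % of the sheet.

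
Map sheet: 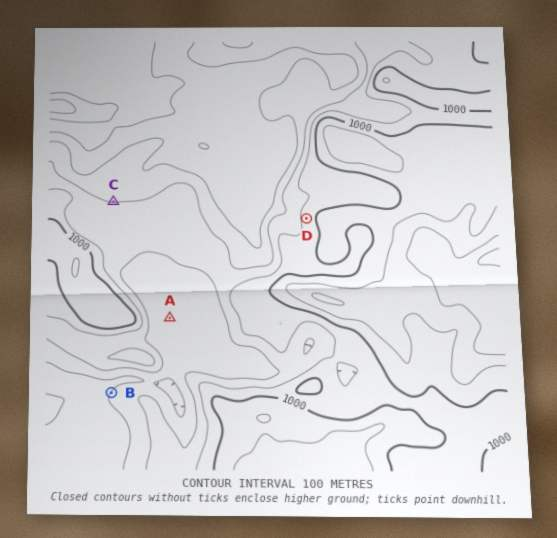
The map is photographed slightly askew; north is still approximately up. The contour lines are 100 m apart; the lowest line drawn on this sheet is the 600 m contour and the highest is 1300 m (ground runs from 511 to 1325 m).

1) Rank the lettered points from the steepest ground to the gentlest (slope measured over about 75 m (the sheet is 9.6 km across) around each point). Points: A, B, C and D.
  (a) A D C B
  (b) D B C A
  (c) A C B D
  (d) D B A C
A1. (b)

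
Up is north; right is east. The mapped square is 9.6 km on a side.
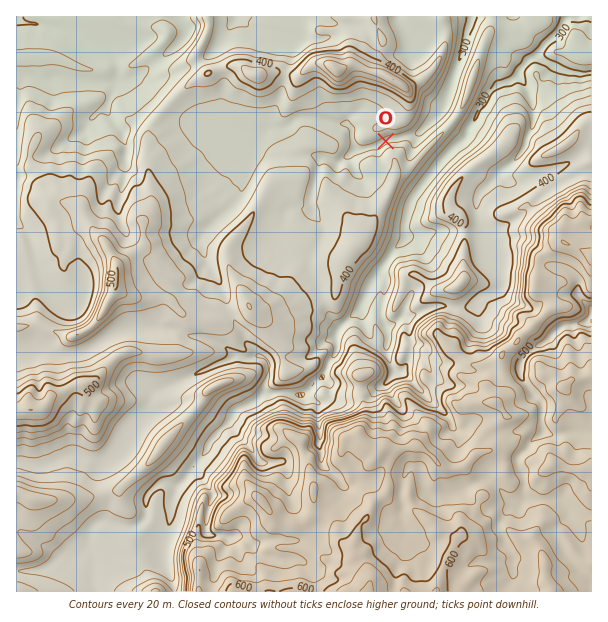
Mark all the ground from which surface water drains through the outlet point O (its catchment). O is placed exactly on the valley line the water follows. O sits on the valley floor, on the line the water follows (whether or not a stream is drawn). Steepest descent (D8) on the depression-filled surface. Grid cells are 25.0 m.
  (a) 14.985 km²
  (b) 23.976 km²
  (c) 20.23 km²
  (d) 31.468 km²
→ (a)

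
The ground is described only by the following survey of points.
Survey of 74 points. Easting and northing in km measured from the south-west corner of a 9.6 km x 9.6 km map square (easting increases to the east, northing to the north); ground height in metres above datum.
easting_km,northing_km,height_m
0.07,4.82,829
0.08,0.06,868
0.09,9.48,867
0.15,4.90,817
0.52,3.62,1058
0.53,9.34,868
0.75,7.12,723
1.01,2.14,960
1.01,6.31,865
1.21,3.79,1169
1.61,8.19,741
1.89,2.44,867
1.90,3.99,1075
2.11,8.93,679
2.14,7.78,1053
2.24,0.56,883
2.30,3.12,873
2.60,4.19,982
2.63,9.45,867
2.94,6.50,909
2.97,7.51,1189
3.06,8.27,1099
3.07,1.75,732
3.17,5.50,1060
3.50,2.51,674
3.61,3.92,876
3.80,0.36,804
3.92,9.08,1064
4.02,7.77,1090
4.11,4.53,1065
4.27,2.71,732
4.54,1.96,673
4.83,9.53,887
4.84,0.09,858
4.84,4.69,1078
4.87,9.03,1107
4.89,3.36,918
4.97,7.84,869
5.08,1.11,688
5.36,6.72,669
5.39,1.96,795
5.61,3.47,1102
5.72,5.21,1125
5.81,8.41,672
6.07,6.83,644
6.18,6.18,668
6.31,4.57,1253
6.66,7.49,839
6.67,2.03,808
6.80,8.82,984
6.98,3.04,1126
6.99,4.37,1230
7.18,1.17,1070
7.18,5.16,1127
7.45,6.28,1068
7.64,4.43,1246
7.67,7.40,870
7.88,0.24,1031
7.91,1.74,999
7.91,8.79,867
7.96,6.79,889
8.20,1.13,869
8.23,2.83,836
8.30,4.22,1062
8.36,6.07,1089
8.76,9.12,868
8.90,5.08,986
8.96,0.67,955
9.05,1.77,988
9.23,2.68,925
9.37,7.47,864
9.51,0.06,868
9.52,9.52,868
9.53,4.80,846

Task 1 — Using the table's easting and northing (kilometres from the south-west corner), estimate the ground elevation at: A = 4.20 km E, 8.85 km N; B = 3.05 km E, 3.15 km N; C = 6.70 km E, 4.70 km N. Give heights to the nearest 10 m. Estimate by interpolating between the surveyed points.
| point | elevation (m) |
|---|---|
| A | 1130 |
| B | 850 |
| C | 1250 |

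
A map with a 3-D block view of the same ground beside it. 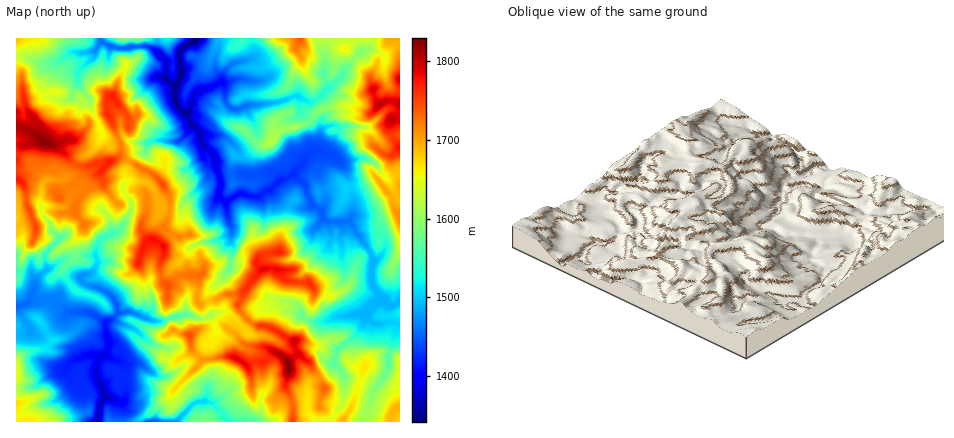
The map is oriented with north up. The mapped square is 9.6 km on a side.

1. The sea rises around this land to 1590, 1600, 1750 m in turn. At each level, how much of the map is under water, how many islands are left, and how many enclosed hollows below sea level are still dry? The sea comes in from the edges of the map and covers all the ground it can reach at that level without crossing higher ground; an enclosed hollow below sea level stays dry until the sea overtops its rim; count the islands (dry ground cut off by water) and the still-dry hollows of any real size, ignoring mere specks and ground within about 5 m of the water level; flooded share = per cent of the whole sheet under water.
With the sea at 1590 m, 50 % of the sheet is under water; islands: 1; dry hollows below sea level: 0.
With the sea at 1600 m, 52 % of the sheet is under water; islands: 1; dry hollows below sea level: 0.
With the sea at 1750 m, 94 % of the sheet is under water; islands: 5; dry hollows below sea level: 0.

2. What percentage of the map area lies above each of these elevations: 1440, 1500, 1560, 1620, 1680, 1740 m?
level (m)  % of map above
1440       90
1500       73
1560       59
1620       42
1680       25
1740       8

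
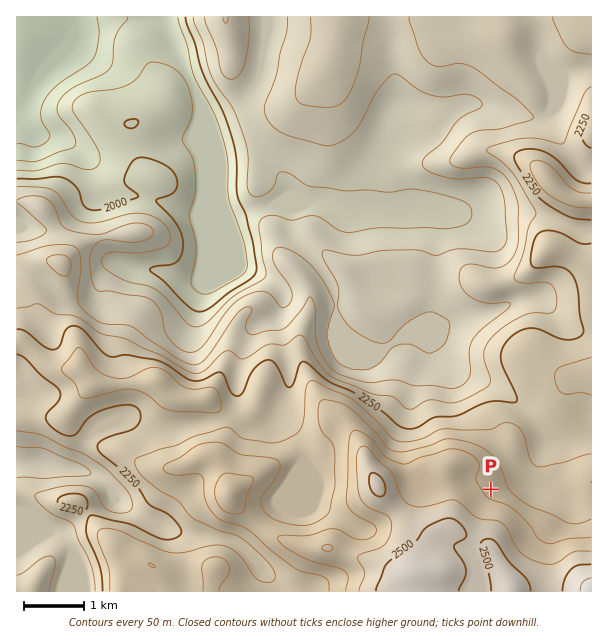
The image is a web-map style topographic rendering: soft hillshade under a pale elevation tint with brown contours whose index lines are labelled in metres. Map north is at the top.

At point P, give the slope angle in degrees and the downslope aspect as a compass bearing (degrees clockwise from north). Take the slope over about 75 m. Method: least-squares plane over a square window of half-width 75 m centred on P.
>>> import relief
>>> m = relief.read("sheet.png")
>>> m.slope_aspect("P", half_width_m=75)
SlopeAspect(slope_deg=6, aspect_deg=62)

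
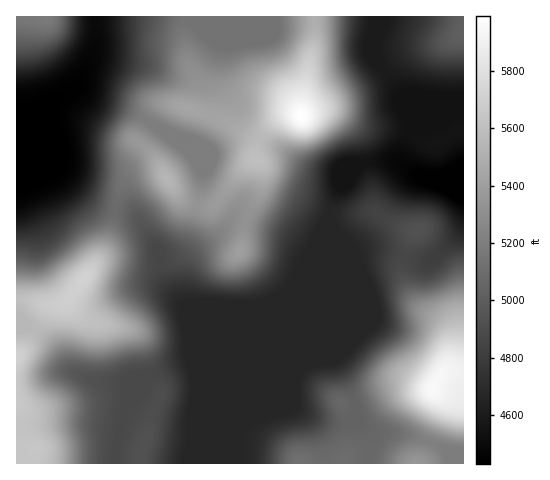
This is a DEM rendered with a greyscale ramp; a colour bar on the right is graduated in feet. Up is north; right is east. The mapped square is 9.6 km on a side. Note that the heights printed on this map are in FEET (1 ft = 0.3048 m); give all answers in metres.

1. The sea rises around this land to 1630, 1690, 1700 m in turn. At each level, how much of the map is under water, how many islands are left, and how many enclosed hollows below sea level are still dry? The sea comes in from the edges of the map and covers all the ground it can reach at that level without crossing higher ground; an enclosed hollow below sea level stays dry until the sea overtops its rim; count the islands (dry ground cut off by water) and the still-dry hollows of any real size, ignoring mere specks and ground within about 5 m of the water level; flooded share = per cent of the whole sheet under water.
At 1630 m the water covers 80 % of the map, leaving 2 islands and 0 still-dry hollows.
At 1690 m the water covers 90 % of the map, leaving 1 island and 0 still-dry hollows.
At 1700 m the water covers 92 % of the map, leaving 2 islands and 0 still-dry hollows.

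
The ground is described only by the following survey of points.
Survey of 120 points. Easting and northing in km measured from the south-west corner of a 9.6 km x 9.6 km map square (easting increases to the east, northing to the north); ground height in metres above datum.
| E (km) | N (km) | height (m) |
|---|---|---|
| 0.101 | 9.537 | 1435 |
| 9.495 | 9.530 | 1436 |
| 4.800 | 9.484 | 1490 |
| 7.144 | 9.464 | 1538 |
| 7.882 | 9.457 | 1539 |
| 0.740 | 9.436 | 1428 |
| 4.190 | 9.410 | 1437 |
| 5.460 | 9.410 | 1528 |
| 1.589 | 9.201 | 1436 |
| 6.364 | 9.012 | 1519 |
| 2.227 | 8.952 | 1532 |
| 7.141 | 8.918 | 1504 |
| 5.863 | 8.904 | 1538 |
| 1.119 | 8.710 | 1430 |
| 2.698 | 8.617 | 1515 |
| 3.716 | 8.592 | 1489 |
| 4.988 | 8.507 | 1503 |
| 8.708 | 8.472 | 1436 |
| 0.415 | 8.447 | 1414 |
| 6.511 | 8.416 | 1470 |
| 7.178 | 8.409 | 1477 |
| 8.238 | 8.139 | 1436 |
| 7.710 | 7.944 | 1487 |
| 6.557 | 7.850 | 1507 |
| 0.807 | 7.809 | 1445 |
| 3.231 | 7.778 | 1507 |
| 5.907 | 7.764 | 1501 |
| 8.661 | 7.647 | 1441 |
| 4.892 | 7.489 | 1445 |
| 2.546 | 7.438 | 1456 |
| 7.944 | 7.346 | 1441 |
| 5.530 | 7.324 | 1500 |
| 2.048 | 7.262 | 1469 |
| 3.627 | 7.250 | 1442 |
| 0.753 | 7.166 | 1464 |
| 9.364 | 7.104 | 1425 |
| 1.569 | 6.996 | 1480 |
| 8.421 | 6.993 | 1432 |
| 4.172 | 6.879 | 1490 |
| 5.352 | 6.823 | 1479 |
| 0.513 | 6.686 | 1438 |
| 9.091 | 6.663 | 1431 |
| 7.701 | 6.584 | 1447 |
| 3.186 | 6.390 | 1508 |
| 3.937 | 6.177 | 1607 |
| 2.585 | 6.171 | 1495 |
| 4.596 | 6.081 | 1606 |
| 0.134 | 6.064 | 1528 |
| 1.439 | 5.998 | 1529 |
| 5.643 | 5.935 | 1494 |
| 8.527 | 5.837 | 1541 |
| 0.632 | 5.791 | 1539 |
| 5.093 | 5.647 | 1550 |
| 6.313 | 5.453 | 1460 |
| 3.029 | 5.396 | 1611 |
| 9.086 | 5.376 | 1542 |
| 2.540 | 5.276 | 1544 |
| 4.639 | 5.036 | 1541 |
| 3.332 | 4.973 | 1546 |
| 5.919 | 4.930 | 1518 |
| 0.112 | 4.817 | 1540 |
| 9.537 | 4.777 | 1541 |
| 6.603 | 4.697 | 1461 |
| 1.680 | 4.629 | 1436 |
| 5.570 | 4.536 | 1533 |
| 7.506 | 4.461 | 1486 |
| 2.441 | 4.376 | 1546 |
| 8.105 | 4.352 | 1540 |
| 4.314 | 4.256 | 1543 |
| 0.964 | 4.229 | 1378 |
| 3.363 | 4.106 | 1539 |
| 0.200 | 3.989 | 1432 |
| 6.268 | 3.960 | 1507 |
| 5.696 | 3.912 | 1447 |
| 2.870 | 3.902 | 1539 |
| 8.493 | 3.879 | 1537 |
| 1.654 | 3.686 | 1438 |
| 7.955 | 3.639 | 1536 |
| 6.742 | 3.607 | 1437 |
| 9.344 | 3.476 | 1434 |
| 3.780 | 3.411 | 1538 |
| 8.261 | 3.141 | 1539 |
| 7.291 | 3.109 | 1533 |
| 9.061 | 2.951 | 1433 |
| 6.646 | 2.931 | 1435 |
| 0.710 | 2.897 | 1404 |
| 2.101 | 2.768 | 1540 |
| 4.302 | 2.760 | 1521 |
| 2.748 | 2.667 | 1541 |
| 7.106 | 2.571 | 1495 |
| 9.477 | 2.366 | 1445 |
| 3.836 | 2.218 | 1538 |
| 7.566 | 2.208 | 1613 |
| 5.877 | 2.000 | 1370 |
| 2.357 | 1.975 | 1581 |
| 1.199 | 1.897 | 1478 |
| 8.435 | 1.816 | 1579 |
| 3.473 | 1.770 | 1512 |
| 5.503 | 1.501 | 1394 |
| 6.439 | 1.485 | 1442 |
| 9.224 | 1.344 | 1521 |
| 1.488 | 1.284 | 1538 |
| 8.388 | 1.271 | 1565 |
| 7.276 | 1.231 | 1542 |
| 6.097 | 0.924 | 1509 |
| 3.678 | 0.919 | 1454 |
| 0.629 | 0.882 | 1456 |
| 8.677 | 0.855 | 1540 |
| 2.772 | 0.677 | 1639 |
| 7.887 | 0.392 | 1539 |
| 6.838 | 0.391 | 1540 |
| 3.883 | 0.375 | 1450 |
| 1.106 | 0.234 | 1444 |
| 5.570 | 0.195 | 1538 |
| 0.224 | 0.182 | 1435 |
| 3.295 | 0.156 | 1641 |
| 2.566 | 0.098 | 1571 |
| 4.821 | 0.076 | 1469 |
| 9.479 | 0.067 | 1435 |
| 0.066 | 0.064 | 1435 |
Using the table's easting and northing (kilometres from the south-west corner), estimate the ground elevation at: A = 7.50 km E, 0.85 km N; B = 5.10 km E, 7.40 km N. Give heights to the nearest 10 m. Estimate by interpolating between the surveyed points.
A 1540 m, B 1460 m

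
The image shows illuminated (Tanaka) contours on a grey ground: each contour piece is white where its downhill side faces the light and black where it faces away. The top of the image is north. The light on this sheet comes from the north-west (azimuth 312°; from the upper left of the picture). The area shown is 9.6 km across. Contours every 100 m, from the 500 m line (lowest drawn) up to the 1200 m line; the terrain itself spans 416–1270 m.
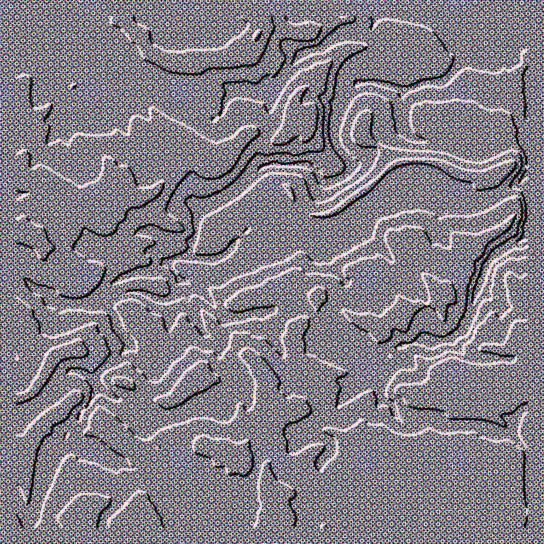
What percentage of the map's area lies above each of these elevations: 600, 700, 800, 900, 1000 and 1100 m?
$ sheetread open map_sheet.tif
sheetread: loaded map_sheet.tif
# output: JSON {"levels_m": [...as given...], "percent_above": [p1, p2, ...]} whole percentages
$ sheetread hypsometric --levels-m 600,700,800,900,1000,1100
{"levels_m": [600, 700, 800, 900, 1000, 1100], "percent_above": [93, 86, 66, 52, 36, 23]}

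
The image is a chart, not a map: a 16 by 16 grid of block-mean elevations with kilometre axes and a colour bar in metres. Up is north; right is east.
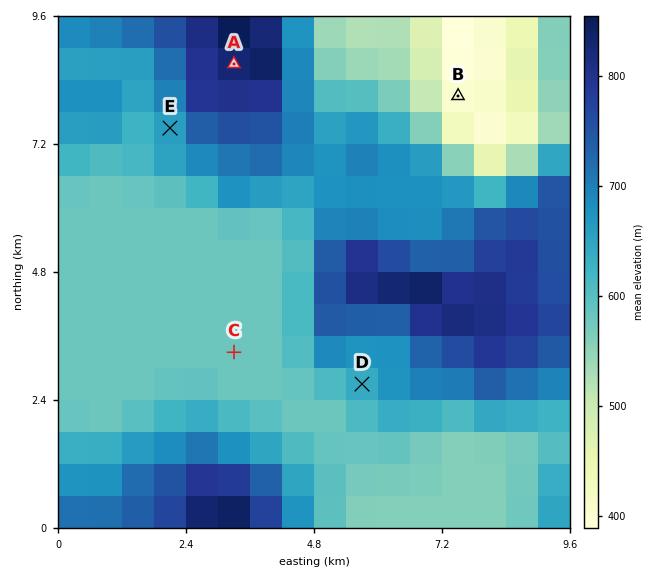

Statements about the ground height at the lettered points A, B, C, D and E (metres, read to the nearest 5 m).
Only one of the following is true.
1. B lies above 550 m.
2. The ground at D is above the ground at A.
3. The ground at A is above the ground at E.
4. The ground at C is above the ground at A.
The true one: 3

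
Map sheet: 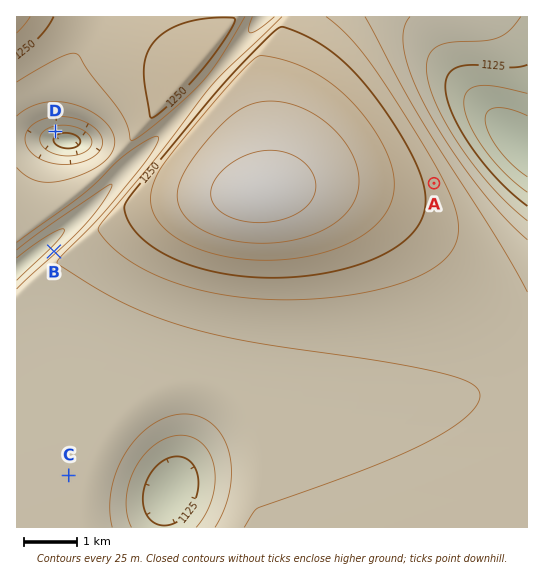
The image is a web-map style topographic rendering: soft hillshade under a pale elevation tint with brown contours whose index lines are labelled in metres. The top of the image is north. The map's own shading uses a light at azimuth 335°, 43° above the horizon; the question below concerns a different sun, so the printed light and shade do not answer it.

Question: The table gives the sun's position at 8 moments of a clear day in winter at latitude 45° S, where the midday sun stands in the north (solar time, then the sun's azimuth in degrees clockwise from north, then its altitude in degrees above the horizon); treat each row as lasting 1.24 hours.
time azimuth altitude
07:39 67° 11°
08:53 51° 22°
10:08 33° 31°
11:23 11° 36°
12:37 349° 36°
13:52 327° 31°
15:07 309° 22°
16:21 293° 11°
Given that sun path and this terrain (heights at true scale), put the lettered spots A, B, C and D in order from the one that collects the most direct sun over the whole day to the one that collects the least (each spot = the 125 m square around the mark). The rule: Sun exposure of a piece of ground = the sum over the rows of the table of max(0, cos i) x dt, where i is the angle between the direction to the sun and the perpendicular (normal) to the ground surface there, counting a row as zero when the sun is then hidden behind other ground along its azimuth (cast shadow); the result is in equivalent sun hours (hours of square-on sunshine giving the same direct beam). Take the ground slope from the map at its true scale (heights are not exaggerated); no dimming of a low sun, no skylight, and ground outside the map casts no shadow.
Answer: B > A ≈ C > D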